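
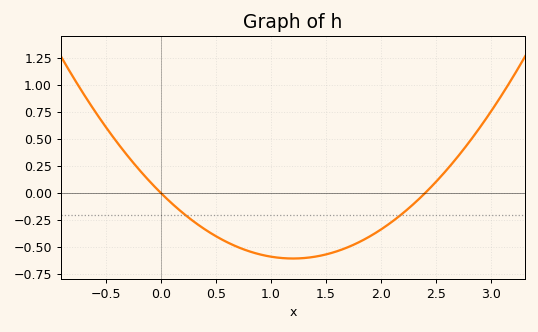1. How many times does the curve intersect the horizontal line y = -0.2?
2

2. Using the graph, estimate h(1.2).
-0.605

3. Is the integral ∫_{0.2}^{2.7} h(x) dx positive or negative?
negative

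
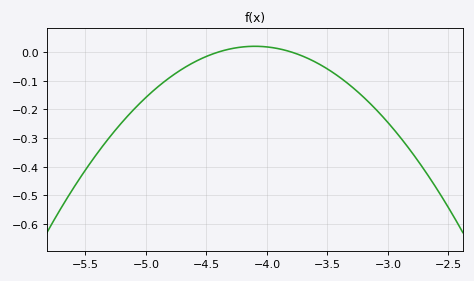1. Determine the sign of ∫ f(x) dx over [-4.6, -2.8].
negative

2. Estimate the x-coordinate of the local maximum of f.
-4.1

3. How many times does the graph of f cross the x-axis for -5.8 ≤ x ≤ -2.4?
2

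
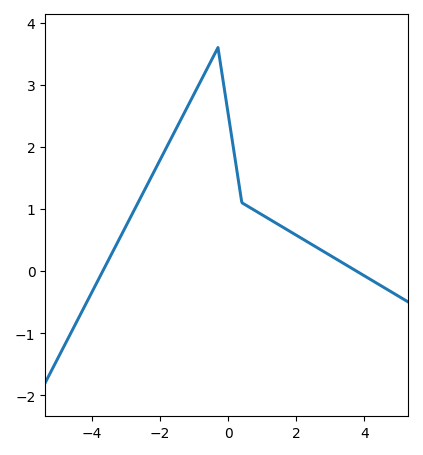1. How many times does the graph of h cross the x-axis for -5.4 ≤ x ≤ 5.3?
2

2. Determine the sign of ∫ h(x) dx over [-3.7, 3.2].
positive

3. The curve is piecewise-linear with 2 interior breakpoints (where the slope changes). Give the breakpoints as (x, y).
(-0.3, 3.6); (0.4, 1.1)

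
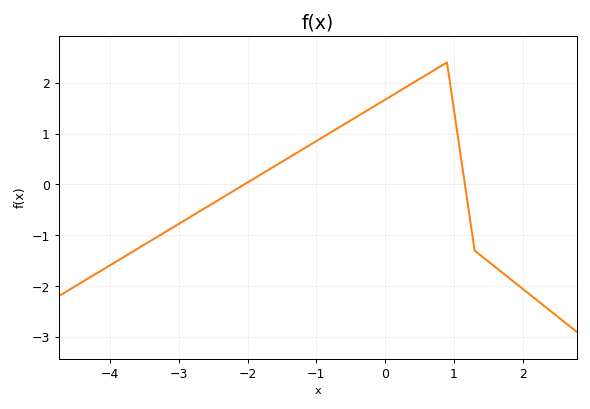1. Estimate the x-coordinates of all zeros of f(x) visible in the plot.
-2.05, 1.16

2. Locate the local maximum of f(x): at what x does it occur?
0.898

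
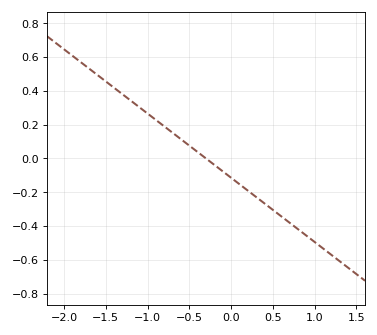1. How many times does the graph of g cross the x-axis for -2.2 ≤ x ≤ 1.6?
1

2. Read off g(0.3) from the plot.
-0.228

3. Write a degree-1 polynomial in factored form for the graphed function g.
y = -0.38(x + 0.3)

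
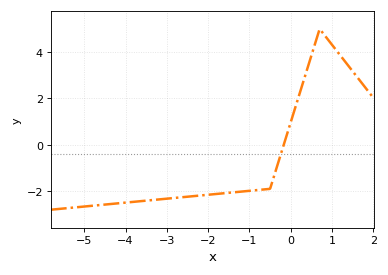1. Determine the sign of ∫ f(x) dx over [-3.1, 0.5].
negative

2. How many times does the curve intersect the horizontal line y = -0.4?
1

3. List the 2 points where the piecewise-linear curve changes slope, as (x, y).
(-0.5, -1.9); (0.7, 5)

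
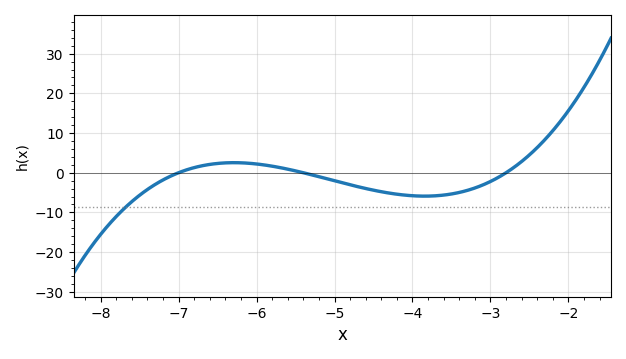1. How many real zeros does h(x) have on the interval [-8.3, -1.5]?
3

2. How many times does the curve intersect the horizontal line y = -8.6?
1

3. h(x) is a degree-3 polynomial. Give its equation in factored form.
y = 1.15(x + 7)(x + 5.4)(x + 2.8)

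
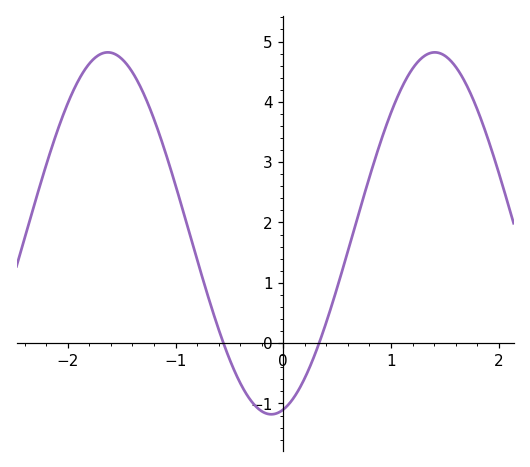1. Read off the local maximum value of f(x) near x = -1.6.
4.8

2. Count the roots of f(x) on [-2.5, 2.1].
2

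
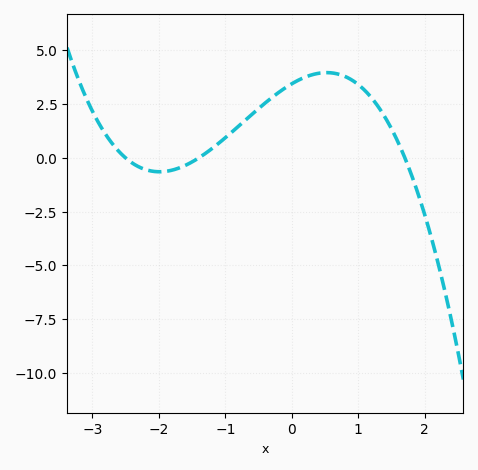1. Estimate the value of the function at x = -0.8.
1.48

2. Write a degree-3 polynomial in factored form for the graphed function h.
y = -0.58(x + 2.5)(x + 1.4)(x - 1.7)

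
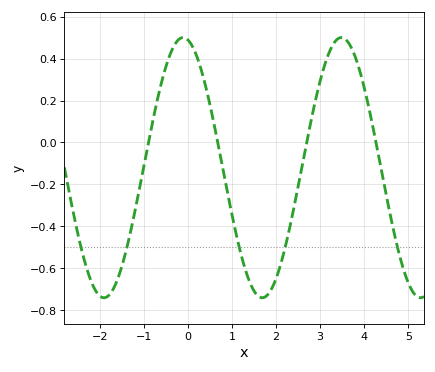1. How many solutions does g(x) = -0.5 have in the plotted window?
5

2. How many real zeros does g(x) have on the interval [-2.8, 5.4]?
4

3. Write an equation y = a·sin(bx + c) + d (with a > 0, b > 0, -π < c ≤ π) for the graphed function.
y = 0.62sin(1.8x + 1.8) - 0.12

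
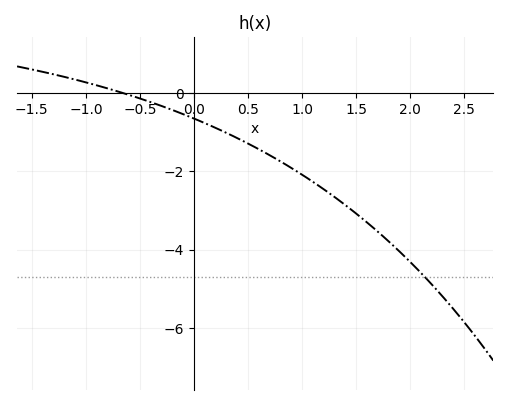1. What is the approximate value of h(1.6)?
-3.4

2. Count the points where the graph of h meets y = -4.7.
1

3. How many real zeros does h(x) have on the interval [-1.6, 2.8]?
1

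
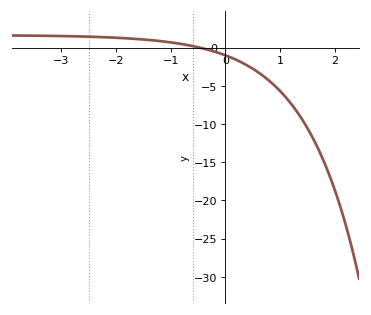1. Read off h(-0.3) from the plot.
-0.311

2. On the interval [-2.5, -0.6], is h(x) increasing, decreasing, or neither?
decreasing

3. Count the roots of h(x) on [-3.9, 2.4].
1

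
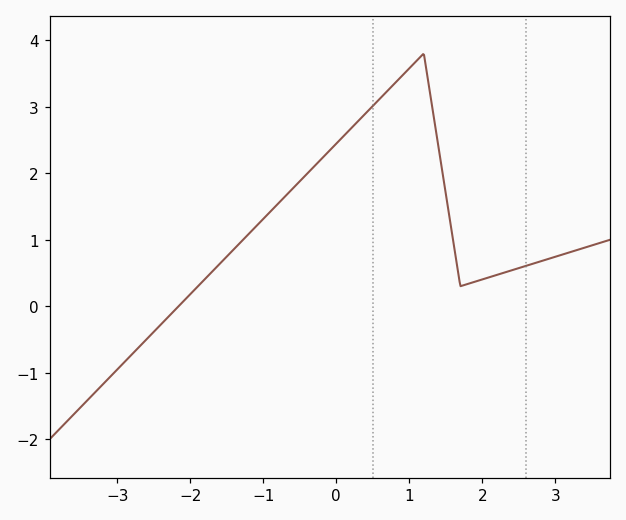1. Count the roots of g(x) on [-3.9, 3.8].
1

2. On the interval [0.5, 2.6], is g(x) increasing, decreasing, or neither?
neither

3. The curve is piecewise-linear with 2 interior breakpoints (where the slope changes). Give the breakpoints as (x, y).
(1.2, 3.8); (1.7, 0.3)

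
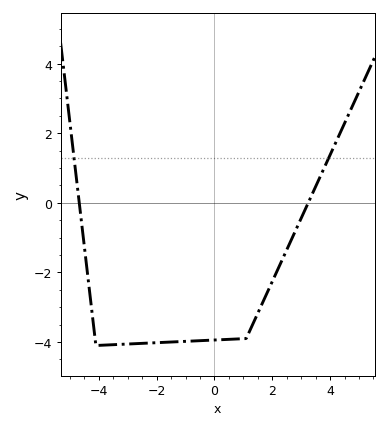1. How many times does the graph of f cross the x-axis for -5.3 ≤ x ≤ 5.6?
2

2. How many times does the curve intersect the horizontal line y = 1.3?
2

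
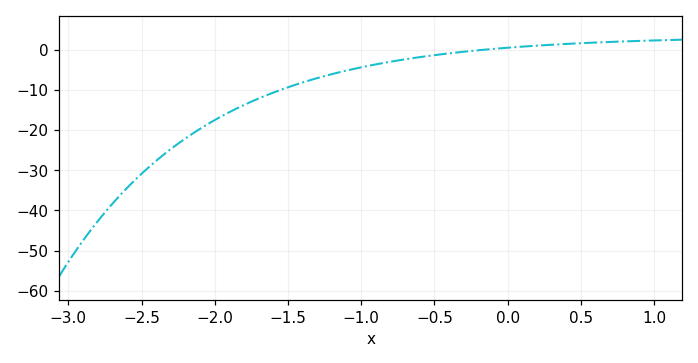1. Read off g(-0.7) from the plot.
-2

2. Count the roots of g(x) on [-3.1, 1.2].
1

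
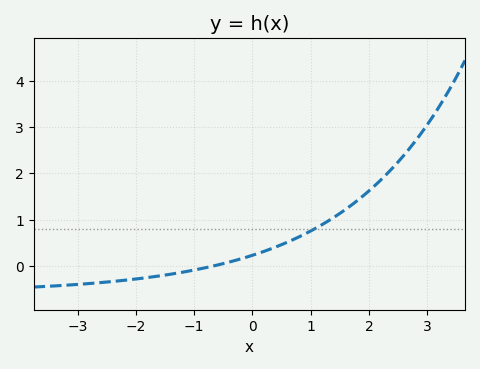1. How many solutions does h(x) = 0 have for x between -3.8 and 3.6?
1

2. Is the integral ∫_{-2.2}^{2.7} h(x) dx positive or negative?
positive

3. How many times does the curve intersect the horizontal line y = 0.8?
1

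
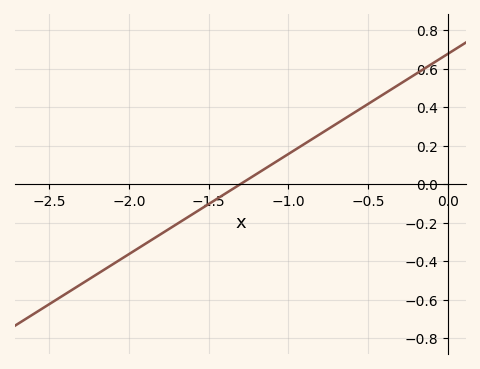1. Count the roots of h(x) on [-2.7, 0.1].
1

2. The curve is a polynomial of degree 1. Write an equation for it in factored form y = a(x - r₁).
y = 0.52(x + 1.3)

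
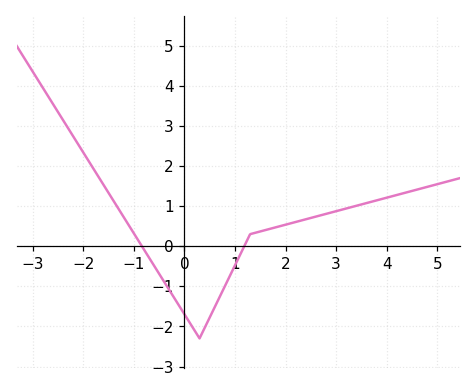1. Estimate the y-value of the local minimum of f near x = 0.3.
-2.3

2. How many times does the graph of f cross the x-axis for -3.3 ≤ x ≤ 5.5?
2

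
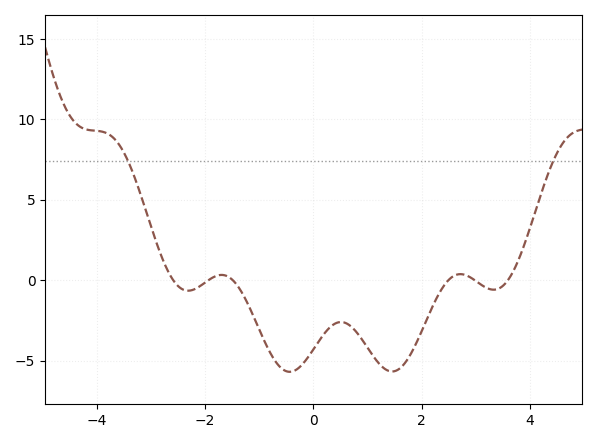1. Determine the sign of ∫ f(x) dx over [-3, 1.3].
negative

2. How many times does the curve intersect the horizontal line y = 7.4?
2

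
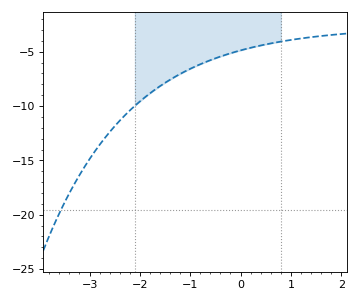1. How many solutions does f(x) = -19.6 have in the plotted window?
1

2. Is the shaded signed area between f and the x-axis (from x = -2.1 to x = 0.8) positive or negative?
negative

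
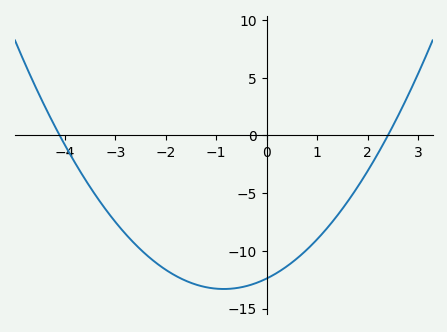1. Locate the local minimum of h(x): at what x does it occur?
-0.85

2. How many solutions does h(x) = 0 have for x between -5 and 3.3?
2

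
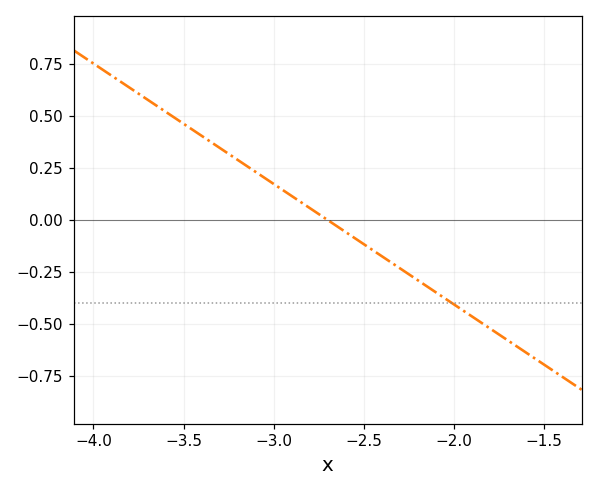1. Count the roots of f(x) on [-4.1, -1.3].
1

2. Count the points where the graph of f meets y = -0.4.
1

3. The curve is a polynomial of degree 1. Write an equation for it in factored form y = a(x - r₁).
y = -0.58(x + 2.7)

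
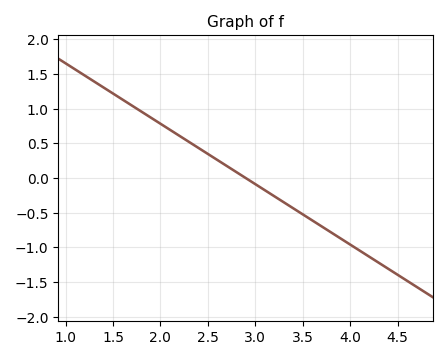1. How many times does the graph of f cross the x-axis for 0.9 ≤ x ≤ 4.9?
1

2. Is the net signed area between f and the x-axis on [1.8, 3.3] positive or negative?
positive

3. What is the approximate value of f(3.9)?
-0.85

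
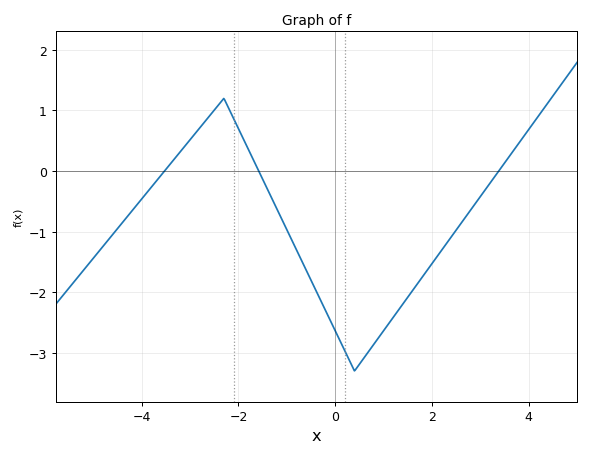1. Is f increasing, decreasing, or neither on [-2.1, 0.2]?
decreasing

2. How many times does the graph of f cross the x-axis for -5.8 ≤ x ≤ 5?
3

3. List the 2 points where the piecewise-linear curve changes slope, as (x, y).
(-2.3, 1.2); (0.4, -3.3)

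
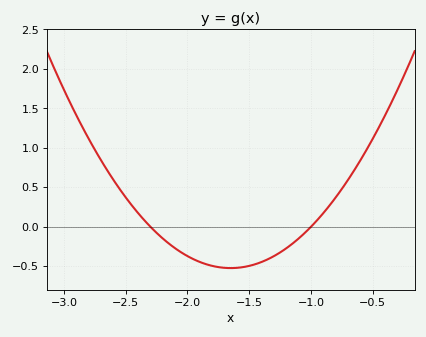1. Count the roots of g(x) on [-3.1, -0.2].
2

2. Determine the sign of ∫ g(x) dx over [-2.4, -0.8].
negative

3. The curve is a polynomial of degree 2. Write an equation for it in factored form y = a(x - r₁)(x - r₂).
y = 1.24(x + 2.3)(x + 1)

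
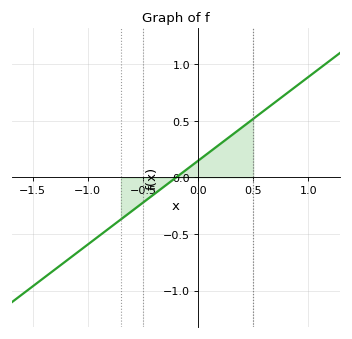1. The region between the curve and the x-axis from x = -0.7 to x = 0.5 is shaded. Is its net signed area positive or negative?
positive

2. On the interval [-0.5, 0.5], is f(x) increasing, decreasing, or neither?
increasing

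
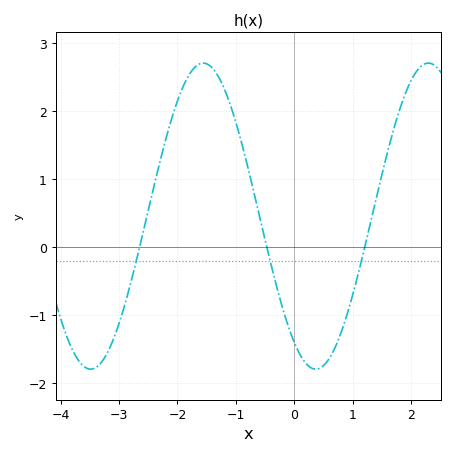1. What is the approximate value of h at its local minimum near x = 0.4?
-1.79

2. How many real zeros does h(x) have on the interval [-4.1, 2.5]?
3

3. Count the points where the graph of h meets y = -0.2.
3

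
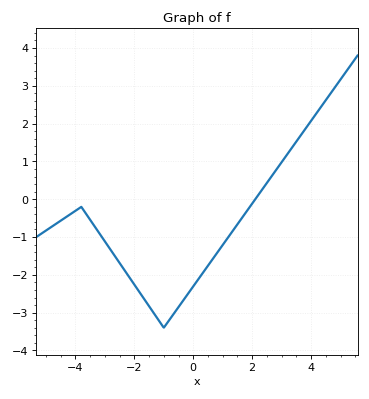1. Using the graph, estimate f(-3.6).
-0.4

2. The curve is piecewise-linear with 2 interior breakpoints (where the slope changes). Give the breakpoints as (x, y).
(-3.8, -0.2); (-1, -3.4)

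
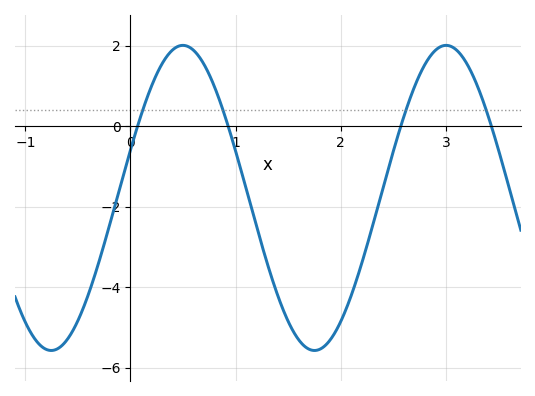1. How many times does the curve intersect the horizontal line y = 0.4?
4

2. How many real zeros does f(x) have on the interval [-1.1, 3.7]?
4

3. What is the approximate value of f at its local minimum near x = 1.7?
-5.6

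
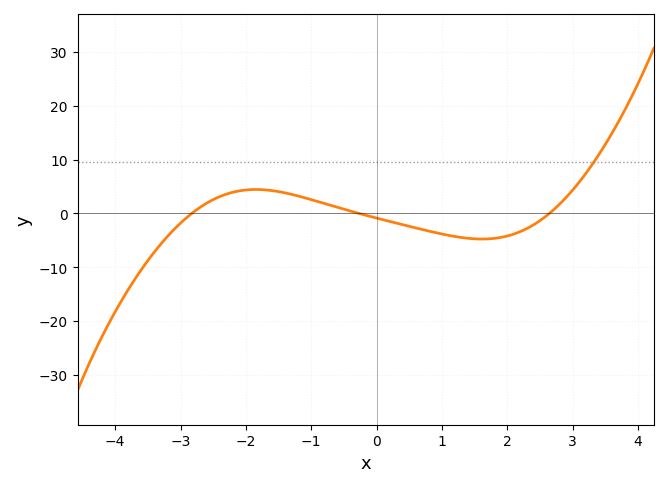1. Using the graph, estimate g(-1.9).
4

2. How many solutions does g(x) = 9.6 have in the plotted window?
1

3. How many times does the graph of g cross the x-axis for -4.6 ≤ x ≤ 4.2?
3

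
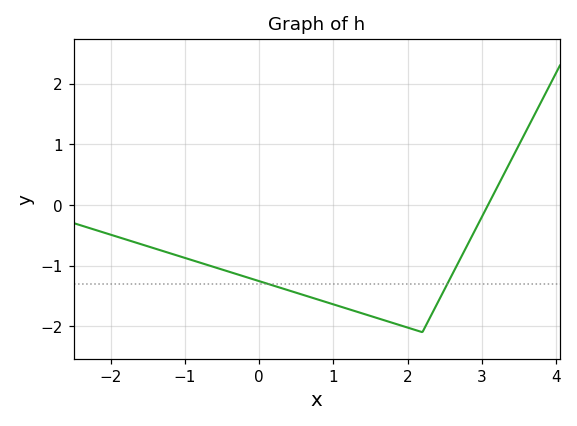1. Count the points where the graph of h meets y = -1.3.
2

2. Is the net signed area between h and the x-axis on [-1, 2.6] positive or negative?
negative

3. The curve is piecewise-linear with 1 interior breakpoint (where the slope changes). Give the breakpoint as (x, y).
(2.2, -2.1)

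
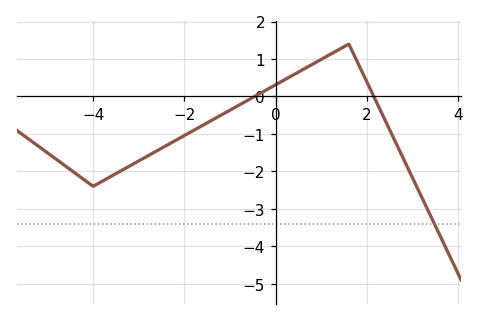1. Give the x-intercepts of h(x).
-0.4, 2.2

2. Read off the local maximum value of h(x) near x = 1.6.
1.4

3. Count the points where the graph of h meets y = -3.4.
1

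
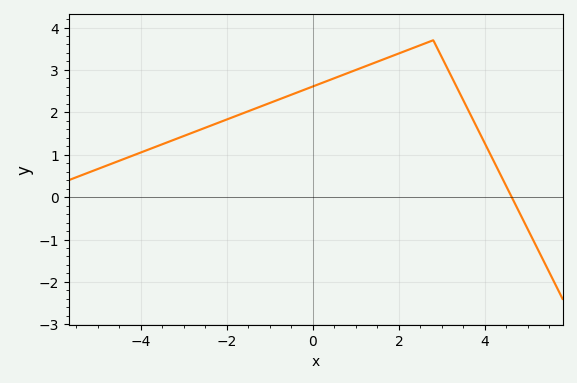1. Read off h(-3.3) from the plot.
1.33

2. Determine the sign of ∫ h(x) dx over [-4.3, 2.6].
positive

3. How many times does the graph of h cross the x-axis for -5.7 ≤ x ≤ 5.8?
1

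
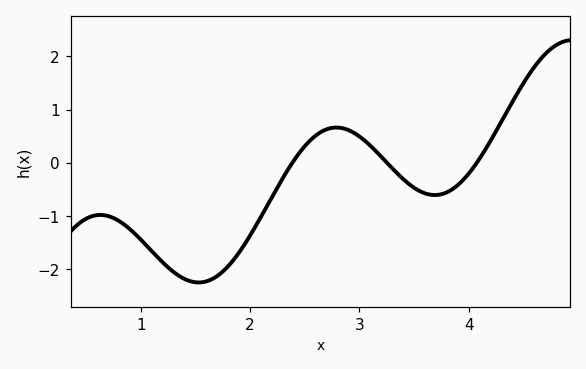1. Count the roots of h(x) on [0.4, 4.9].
3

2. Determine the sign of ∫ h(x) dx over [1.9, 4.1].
negative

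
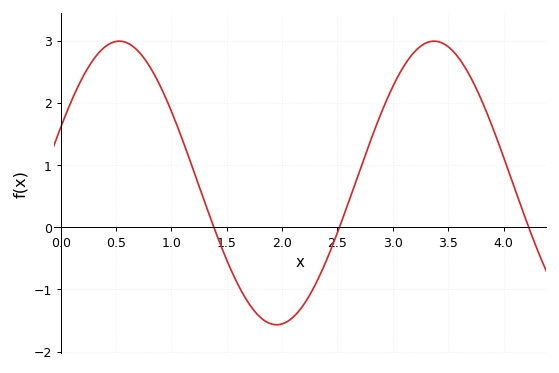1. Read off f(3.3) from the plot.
3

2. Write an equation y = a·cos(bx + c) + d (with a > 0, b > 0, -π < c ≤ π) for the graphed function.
y = 2.28cos(2.2x - 1.2) + 0.71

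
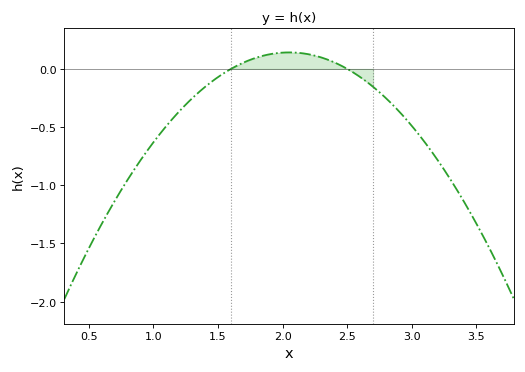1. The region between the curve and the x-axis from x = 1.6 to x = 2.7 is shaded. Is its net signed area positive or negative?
positive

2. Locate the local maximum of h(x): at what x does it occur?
2.05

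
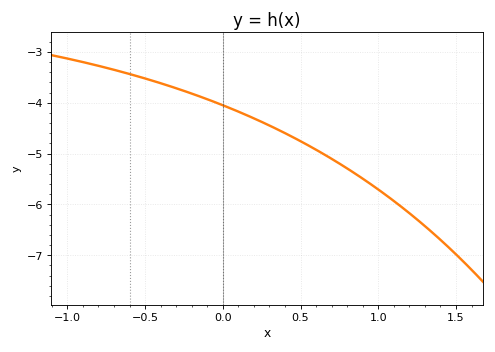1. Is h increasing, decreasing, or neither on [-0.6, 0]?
decreasing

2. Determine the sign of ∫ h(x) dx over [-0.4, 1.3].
negative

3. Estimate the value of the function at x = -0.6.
-3.4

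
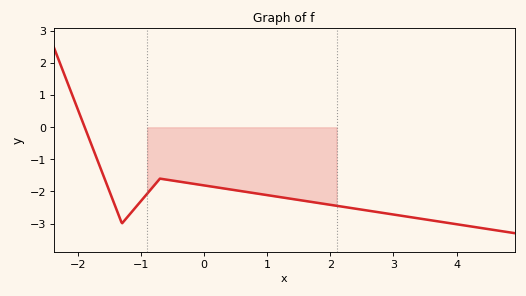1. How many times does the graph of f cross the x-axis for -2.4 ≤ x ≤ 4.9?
1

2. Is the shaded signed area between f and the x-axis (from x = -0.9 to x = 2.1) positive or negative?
negative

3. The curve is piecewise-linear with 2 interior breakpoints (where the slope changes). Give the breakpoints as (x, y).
(-1.3, -3); (-0.7, -1.6)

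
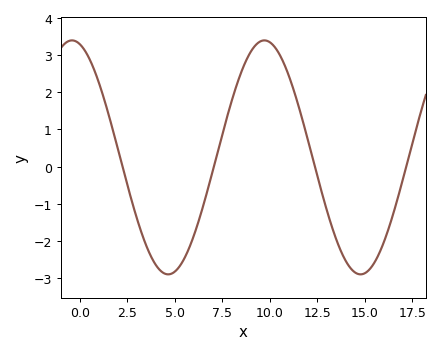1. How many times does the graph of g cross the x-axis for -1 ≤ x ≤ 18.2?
4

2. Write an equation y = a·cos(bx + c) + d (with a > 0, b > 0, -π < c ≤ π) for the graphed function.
y = 3.14cos(0.62x + 0.262) + 0.25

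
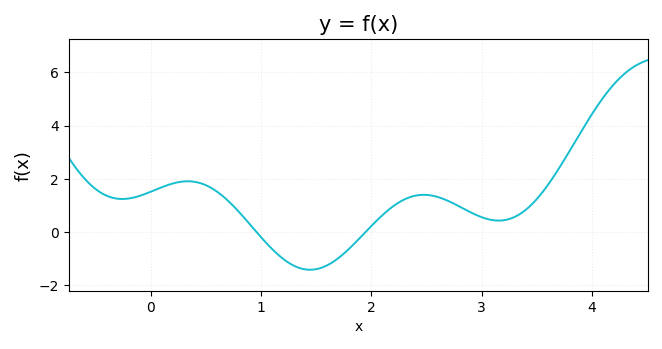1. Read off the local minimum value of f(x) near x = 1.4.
-1.4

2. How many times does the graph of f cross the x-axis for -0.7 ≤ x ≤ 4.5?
2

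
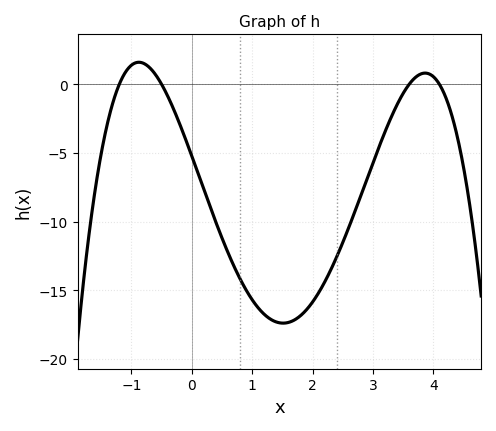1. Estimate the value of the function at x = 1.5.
-17.5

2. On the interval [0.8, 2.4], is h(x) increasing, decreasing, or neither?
neither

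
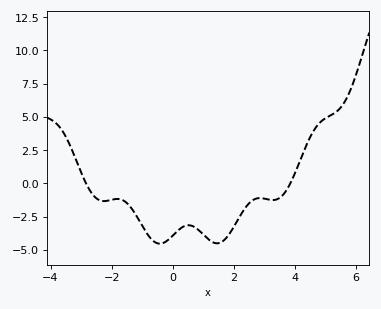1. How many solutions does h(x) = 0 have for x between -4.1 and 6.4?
2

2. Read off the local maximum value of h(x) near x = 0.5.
-3.2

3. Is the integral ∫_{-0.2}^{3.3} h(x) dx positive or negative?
negative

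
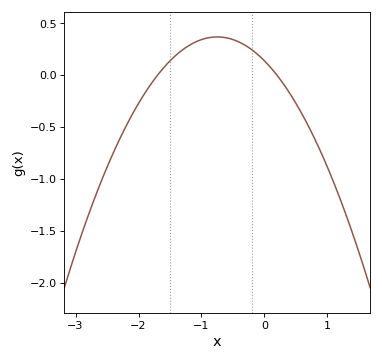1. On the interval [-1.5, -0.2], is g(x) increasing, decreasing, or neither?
neither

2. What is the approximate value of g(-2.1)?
-0.4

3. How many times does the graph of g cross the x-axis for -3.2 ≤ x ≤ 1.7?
2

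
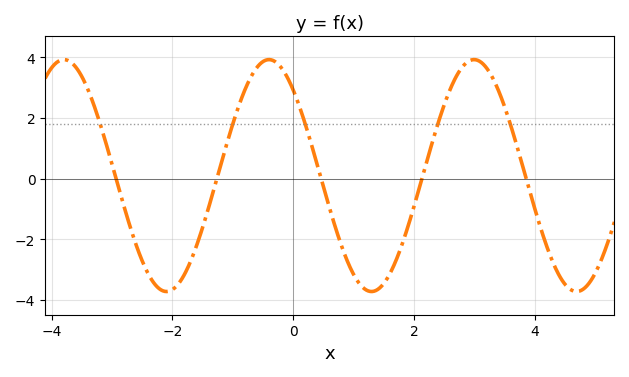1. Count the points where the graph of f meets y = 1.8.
5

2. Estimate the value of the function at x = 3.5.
2.4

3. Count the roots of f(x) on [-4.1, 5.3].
5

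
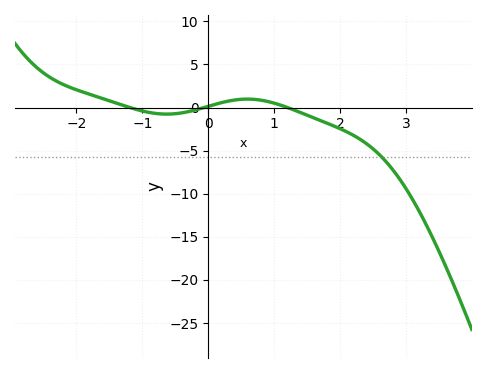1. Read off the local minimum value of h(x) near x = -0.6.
-1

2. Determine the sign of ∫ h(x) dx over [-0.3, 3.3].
negative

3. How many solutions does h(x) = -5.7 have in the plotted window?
1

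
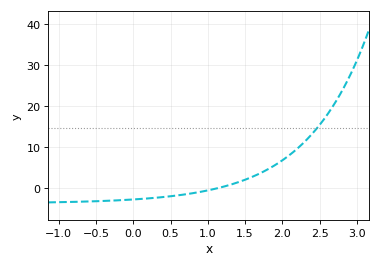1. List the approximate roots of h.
1.14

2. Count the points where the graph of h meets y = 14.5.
1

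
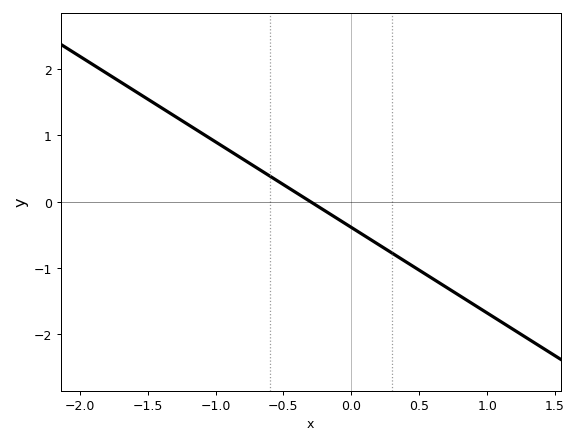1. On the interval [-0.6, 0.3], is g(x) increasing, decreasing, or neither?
decreasing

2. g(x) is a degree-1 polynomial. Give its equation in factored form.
y = -1.29(x + 0.3)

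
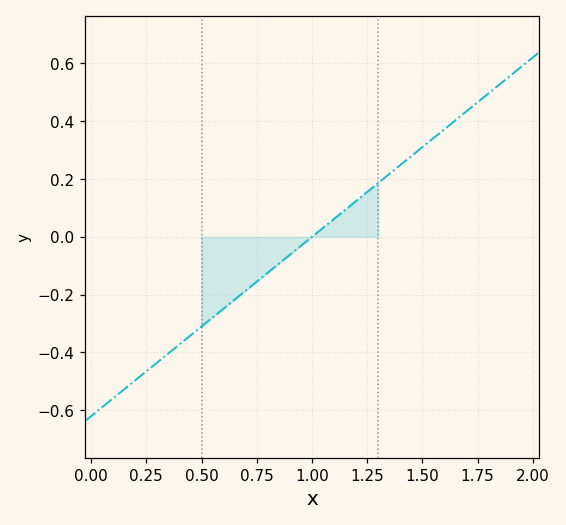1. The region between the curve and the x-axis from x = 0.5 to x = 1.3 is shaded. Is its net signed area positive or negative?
negative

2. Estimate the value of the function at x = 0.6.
-0.24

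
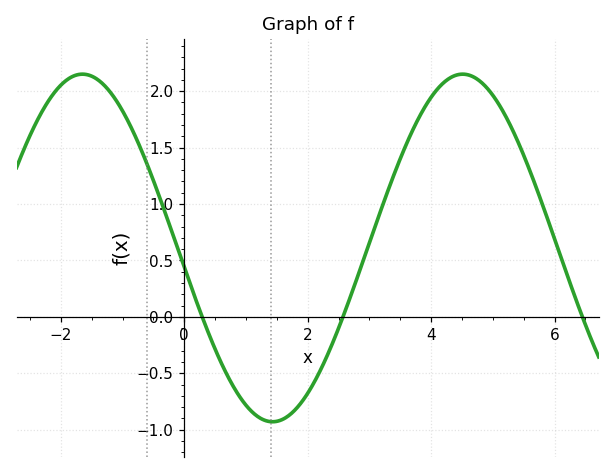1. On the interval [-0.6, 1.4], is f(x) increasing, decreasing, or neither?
decreasing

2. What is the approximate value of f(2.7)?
0.2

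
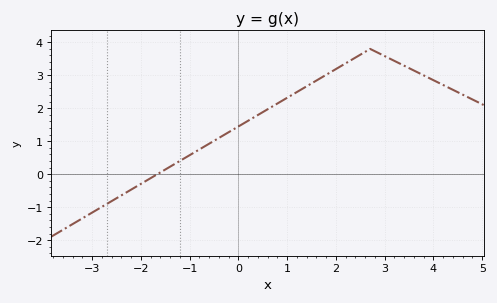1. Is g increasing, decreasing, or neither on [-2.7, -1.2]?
increasing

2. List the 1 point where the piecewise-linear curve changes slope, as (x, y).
(2.7, 3.8)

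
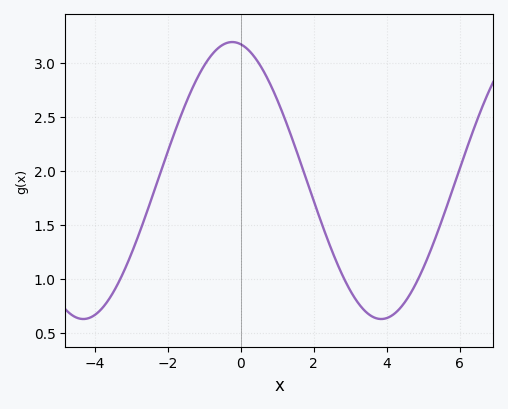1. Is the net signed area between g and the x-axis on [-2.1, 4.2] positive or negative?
positive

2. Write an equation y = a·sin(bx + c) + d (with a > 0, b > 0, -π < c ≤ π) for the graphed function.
y = 1.28sin(0.77x + 1.75) + 1.91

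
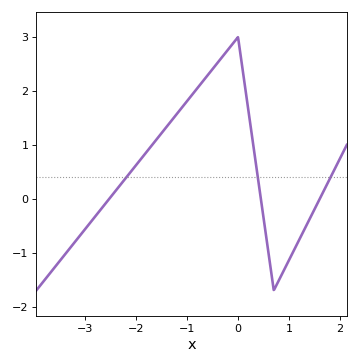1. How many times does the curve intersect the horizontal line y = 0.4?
3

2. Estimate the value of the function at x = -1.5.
1.2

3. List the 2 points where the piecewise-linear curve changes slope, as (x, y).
(0, 3); (0.7, -1.7)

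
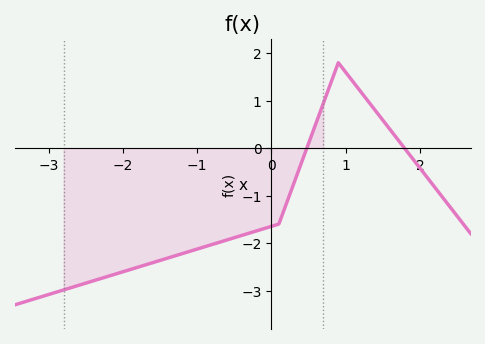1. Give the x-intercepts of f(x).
0.5, 1.8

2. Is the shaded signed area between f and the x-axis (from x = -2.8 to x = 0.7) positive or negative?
negative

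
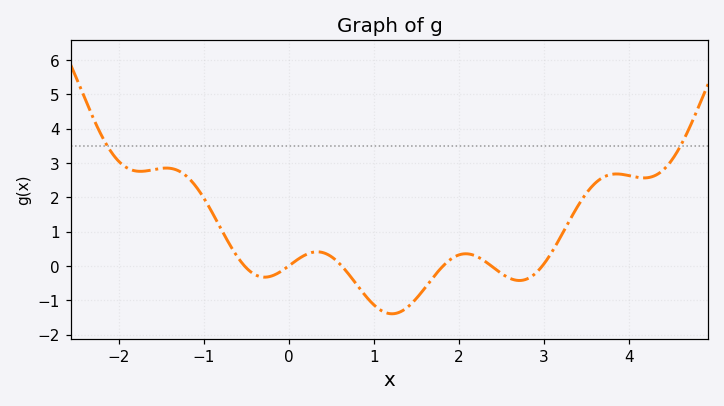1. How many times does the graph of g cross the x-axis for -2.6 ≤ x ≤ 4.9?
6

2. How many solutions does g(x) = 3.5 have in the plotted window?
2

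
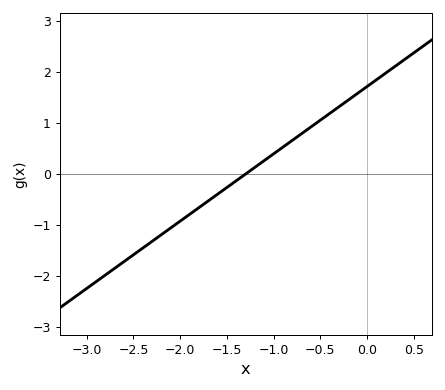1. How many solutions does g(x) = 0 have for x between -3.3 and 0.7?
1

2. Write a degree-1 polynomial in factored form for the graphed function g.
y = 1.32(x + 1.3)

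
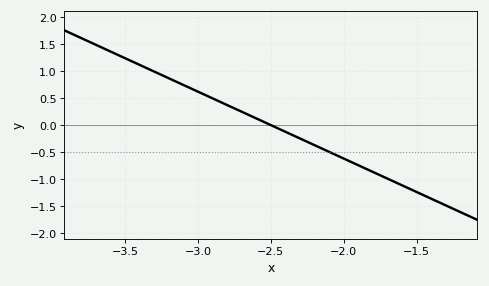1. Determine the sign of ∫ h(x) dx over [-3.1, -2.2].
positive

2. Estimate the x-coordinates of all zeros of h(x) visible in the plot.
-2.5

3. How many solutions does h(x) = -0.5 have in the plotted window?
1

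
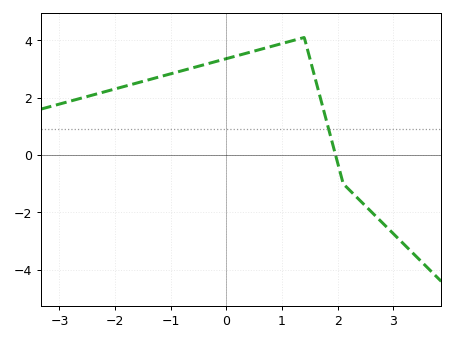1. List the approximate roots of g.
2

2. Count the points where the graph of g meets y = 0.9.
1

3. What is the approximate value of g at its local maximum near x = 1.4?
4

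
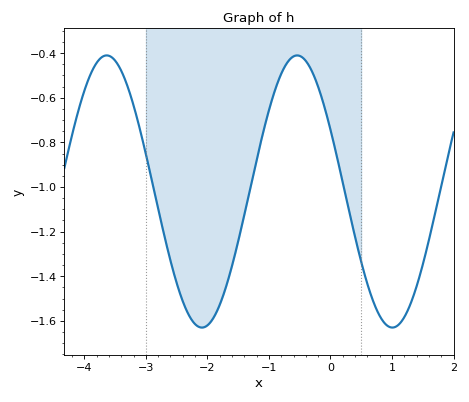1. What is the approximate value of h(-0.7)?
-0.44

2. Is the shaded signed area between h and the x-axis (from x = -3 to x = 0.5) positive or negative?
negative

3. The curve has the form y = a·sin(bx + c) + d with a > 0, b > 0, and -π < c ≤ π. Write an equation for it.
y = 0.61sin(2x + 2.7) - 1.02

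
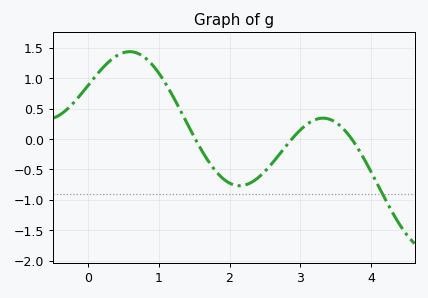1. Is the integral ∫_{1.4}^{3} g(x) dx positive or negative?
negative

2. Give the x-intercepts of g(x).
1.5, 2.9, 3.7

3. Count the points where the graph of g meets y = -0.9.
1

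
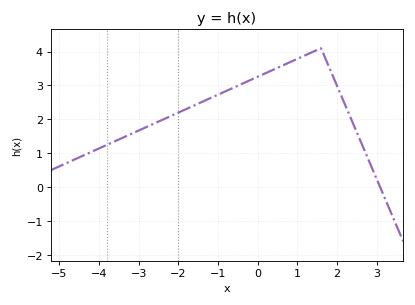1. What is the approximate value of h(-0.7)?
2.89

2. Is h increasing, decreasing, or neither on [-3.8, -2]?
increasing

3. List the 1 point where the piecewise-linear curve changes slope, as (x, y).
(1.6, 4.1)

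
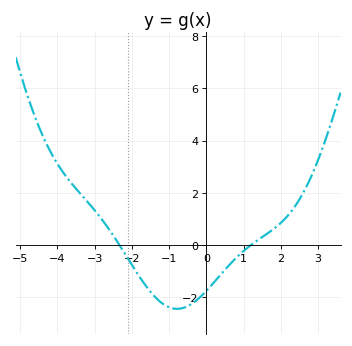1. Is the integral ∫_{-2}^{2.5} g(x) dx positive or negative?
negative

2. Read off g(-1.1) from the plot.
-2.31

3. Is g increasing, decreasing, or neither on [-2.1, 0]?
neither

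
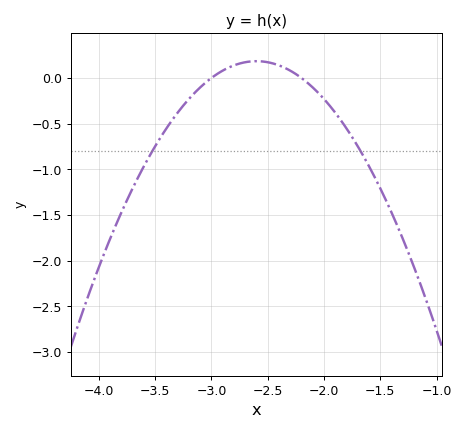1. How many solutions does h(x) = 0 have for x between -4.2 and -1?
2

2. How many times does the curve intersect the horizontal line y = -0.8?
2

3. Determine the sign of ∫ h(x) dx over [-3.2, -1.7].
negative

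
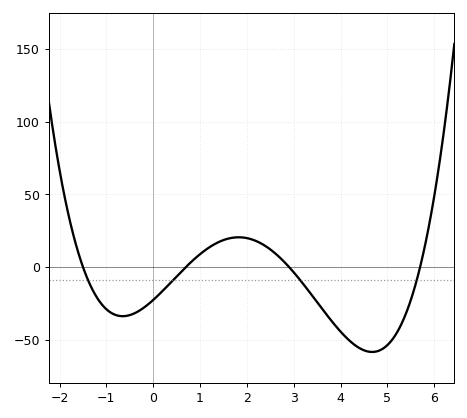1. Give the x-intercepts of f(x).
-1.6, 0.6, 3, 5.6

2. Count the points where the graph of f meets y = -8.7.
4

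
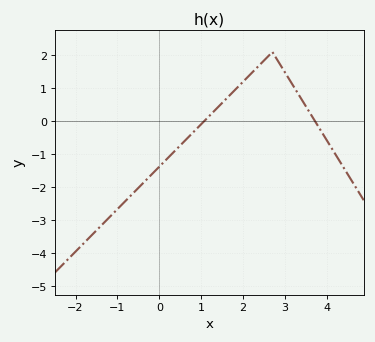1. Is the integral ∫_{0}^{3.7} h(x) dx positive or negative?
positive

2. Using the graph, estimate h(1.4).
0.4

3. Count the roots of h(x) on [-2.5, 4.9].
2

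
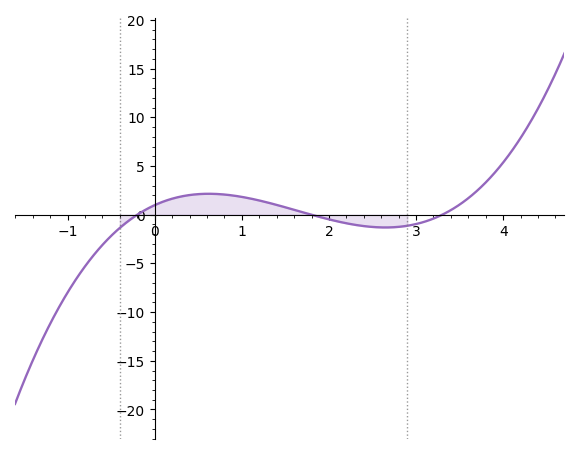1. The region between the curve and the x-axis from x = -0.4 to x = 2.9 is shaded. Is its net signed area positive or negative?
positive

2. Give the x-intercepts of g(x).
-0.2, 1.8, 3.3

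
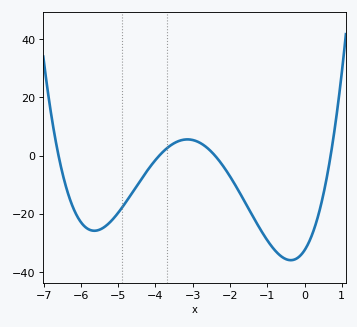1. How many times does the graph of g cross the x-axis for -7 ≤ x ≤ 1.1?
4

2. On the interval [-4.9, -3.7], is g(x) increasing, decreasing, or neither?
increasing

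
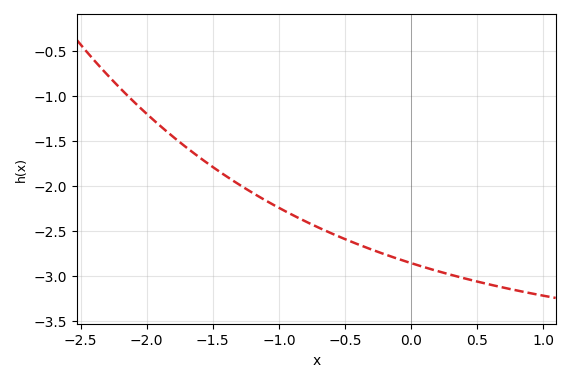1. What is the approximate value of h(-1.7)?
-1.55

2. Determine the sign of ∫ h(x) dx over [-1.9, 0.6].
negative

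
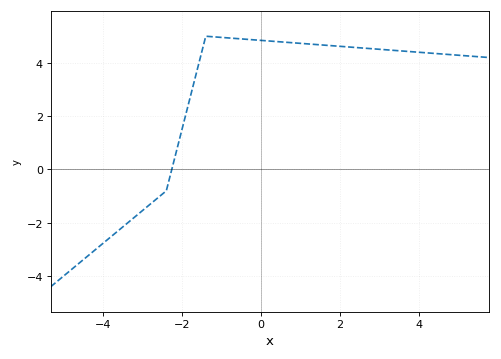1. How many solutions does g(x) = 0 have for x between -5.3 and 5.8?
1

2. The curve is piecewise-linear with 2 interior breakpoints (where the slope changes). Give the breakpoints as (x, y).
(-2.4, -0.8); (-1.4, 5)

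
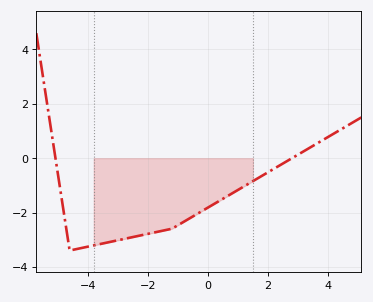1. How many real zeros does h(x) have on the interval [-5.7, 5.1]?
2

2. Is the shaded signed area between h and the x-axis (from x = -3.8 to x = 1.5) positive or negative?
negative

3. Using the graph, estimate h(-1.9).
-2.8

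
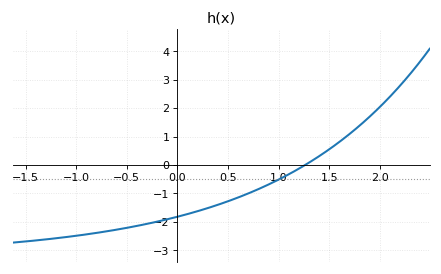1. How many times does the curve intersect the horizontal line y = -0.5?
1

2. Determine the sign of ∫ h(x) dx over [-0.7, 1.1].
negative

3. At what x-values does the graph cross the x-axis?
1.26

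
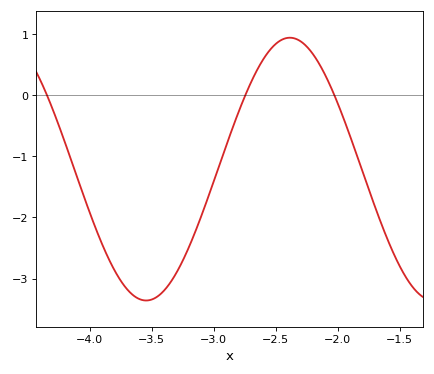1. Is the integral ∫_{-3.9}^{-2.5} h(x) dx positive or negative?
negative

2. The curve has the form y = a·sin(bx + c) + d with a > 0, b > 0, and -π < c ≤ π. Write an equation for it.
y = 2.15sin(2.7x + 1.8) - 1.21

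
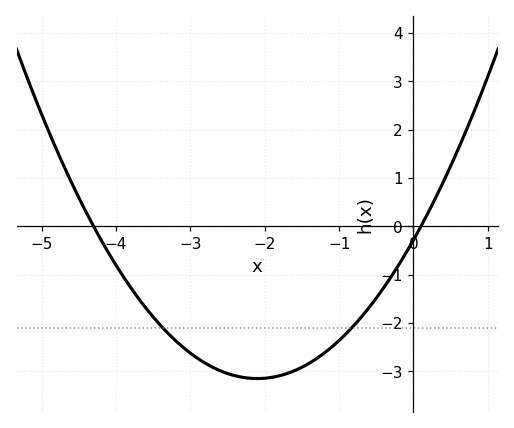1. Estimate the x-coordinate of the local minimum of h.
-2.1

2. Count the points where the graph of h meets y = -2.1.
2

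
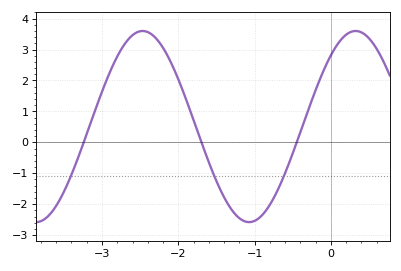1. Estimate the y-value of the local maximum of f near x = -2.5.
3.6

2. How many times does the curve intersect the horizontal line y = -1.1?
3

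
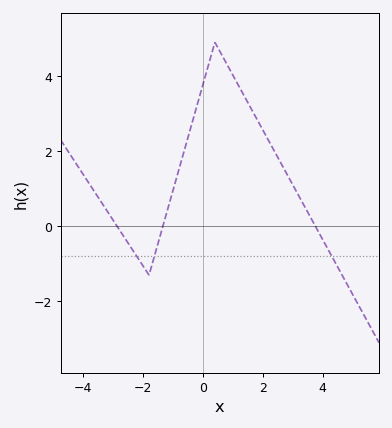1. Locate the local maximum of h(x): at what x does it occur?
0.4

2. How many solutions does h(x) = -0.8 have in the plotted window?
3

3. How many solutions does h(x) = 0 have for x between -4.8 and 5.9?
3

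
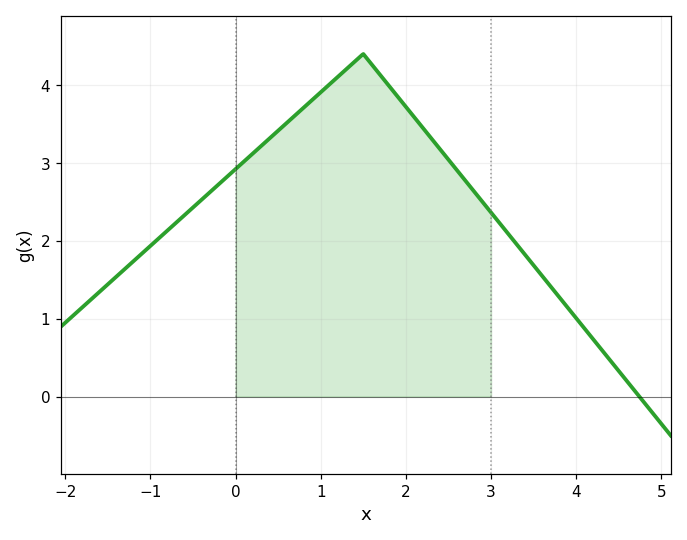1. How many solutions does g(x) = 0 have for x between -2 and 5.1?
1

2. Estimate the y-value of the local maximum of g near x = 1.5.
4.4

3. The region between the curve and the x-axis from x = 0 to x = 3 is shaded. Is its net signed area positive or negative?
positive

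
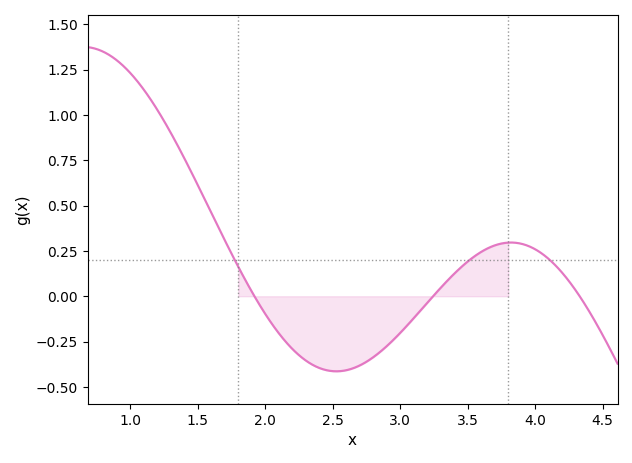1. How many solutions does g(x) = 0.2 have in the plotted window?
3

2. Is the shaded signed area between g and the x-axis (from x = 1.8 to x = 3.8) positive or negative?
negative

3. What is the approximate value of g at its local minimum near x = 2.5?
-0.4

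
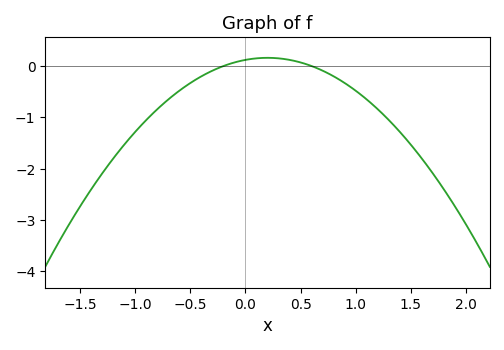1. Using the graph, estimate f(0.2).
0.16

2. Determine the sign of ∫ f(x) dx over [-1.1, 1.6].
negative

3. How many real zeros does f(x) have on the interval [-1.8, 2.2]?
2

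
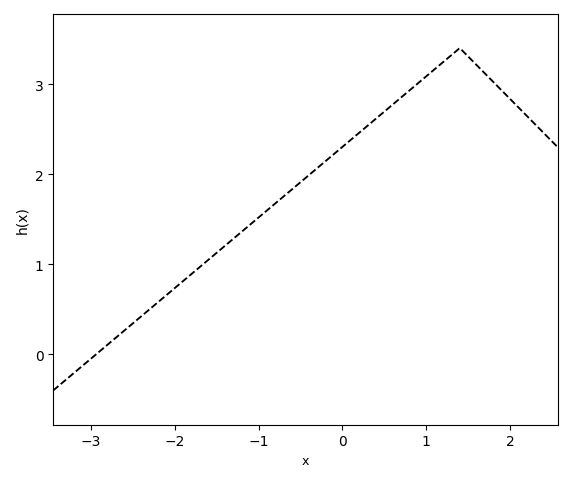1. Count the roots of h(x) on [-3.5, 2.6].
1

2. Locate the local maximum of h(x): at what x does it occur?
1.4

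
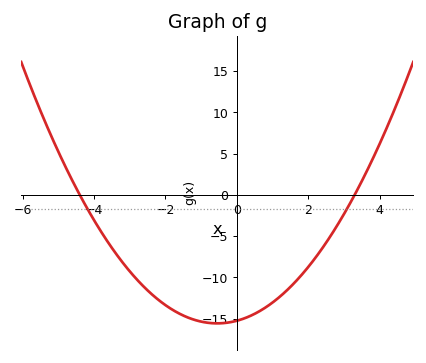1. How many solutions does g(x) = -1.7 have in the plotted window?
2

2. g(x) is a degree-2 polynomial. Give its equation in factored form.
y = 1.05(x + 4.4)(x - 3.3)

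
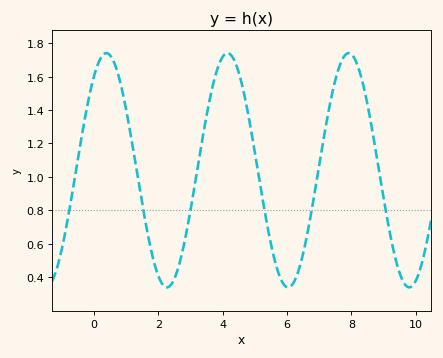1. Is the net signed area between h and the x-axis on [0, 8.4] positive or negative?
positive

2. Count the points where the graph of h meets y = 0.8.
6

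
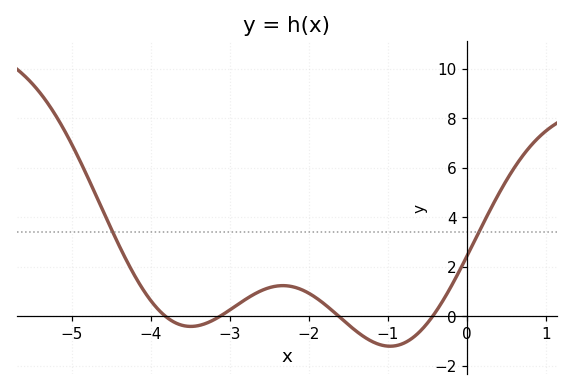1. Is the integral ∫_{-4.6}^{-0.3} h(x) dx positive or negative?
positive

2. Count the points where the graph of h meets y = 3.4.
2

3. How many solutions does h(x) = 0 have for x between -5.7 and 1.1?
4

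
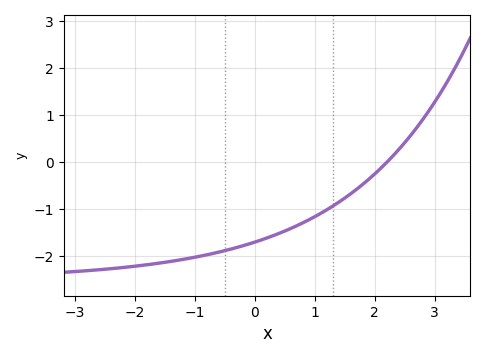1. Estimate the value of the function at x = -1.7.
-2.2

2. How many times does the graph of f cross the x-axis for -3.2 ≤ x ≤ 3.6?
1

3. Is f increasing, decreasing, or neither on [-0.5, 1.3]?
increasing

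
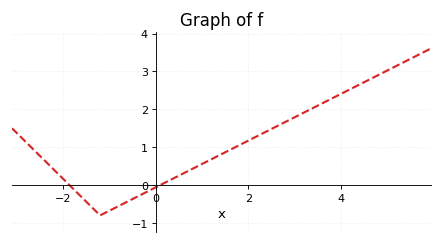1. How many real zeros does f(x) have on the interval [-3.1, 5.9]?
2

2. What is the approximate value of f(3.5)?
2.1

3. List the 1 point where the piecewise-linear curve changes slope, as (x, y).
(-1.2, -0.8)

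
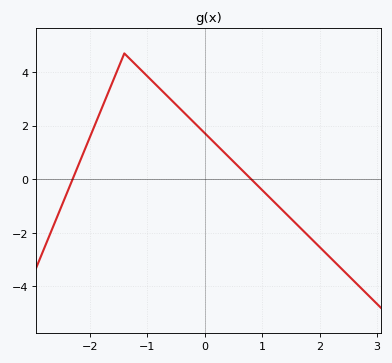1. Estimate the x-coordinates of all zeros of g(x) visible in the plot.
-2.3, 0.809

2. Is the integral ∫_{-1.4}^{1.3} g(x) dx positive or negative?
positive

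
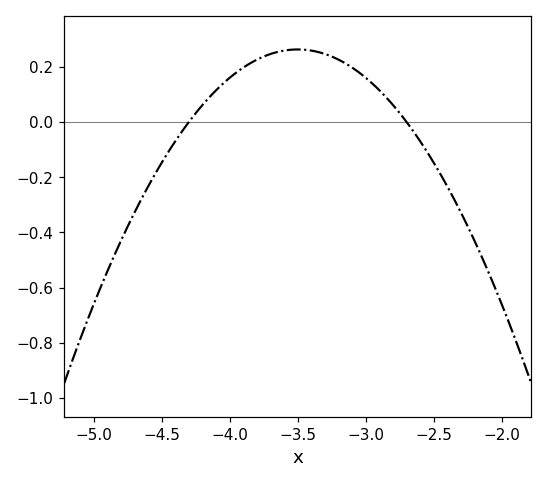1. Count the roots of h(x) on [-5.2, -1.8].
2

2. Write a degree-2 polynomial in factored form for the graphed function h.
y = -0.41(x + 4.3)(x + 2.7)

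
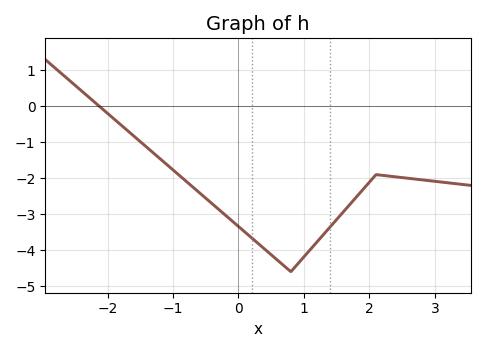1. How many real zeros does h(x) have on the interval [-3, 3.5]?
1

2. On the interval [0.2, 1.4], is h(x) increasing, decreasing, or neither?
neither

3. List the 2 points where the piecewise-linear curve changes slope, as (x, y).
(0.8, -4.6); (2.1, -1.9)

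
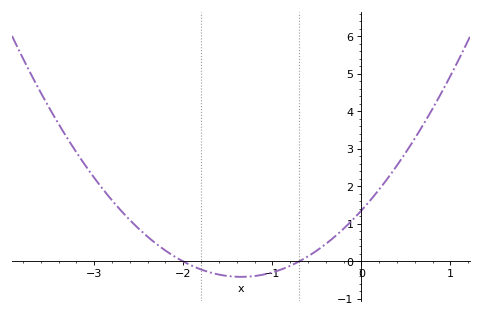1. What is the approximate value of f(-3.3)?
3.28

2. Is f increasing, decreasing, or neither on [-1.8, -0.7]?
neither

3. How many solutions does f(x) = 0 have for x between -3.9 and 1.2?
2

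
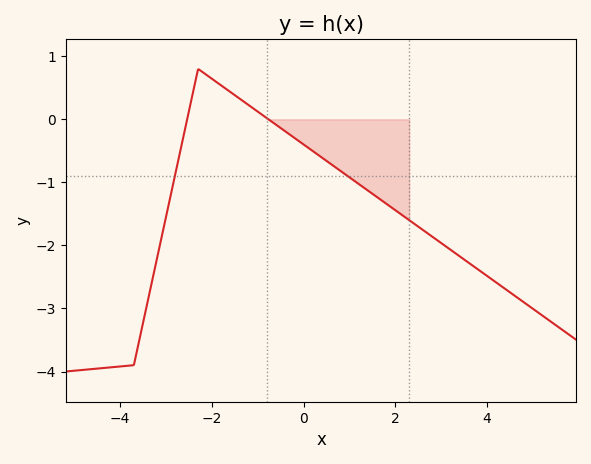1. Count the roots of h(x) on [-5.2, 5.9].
2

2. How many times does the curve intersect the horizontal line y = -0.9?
2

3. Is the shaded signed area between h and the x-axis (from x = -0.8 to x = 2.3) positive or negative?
negative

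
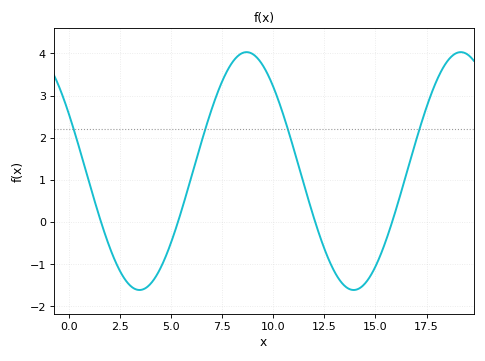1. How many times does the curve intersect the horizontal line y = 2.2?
4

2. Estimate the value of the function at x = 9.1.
3.95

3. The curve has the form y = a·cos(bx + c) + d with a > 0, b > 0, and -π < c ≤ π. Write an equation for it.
y = 2.82cos(0.6x + 1.06) + 1.21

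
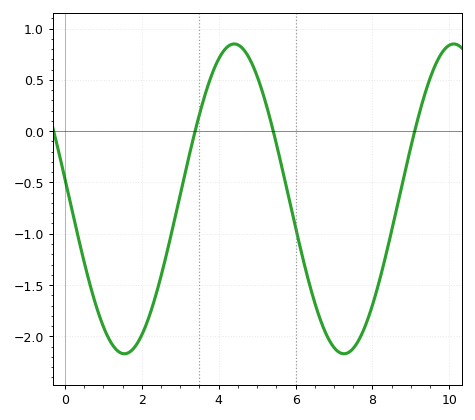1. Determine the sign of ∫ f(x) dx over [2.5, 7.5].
negative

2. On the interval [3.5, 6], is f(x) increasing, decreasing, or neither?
neither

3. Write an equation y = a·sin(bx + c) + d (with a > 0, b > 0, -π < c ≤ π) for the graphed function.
y = 1.51sin(1.1x + 3) - 0.66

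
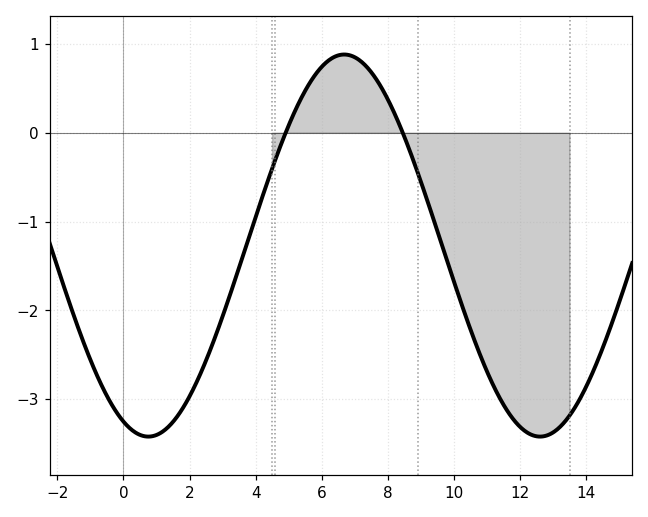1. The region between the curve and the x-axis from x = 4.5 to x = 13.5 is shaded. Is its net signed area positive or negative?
negative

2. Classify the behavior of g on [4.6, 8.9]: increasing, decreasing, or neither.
neither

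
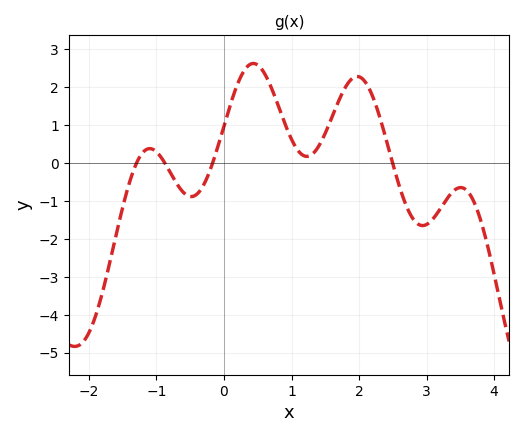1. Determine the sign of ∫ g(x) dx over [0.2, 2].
positive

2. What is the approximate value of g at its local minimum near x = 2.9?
-1.6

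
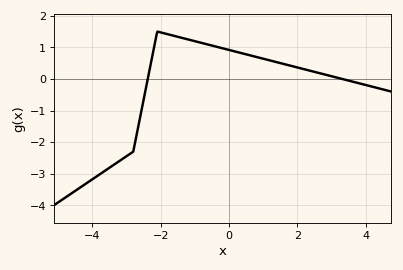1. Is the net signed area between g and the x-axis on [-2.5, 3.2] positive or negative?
positive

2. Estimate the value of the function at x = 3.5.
-0.054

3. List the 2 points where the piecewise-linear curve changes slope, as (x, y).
(-2.8, -2.3); (-2.1, 1.5)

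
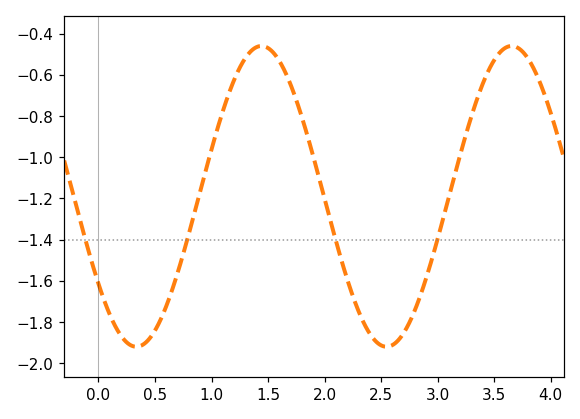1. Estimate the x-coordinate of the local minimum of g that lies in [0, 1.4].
0.3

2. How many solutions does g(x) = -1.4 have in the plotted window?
4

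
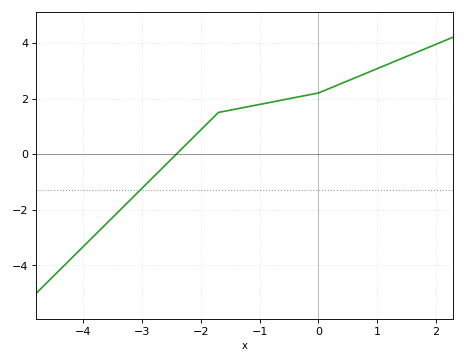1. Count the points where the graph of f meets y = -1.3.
1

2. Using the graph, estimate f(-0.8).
1.87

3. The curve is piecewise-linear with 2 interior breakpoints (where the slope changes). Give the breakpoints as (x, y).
(-1.7, 1.5); (0, 2.2)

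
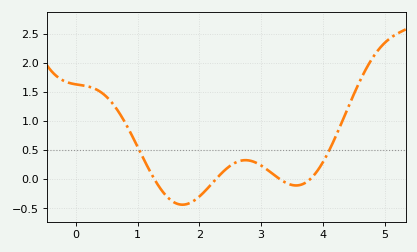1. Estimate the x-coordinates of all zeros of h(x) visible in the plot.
1.3, 2.3, 3.3, 3.8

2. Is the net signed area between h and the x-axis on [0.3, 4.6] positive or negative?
positive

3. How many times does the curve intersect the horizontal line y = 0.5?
2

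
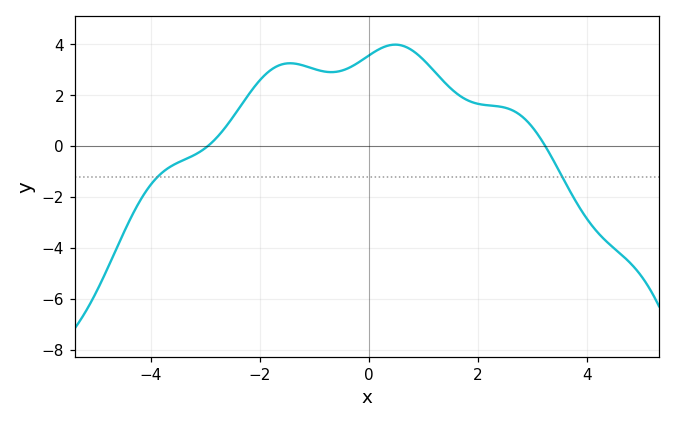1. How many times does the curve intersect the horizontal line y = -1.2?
2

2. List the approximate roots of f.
-2.96, 3.23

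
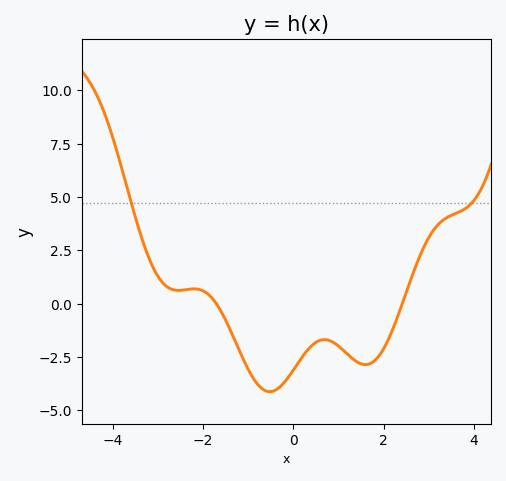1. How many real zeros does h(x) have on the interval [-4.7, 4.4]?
2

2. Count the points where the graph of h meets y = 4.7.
2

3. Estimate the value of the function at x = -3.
1.29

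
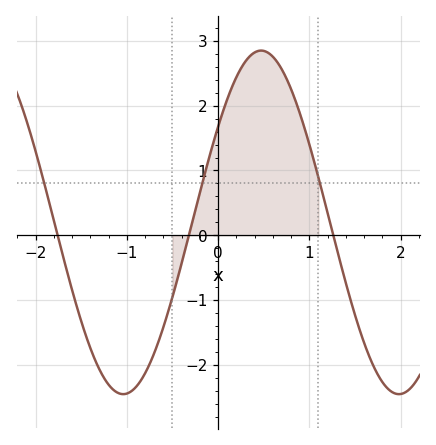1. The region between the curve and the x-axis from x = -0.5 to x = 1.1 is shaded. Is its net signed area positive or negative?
positive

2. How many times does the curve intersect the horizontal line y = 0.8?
3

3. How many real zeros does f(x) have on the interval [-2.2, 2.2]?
3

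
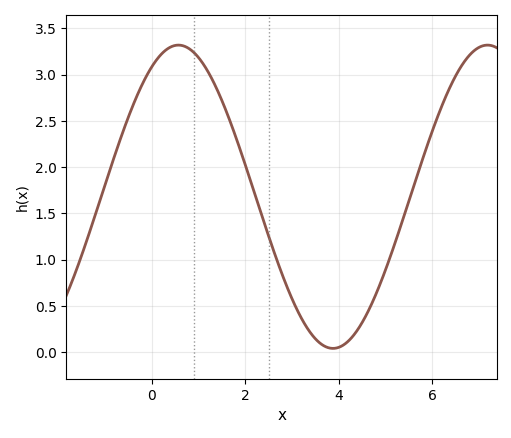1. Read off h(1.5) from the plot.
2.7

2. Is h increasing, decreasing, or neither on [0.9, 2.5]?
decreasing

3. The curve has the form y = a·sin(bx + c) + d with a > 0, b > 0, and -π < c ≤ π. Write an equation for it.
y = 1.64sin(0.95x + 1) + 1.68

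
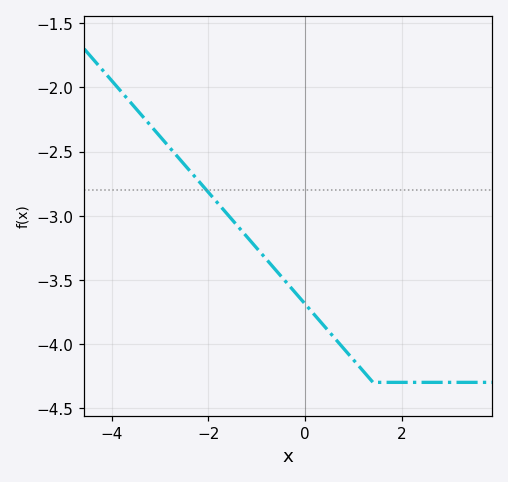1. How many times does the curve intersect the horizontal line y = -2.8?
1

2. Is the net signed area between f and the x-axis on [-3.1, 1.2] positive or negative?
negative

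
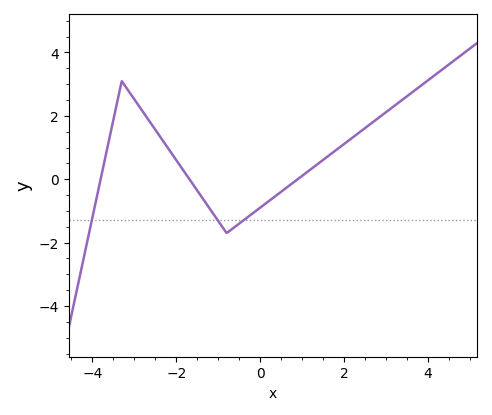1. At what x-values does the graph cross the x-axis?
-3.8, -1.69, 0.892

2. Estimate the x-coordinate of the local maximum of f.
-3.3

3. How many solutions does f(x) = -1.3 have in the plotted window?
3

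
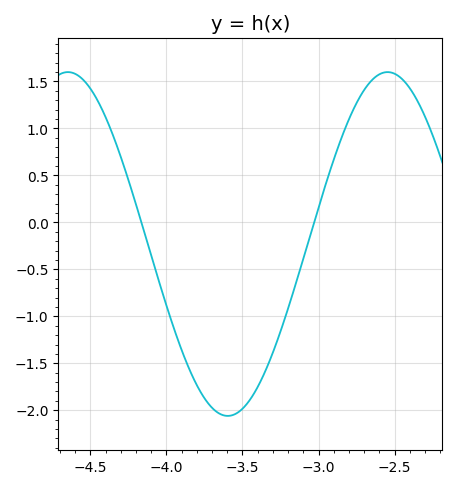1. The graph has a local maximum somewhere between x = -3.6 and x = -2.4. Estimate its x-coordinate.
-2.55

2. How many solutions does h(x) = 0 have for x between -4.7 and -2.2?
2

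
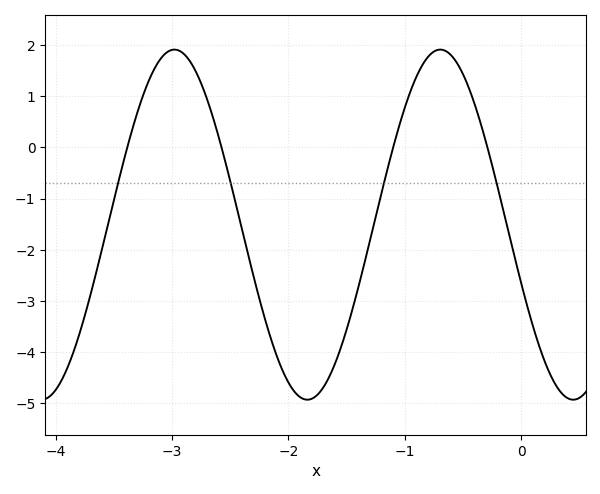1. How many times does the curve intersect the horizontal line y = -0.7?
4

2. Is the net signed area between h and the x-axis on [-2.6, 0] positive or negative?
negative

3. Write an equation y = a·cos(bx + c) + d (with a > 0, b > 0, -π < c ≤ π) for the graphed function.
y = 3.42cos(2.75x + 1.91) - 1.51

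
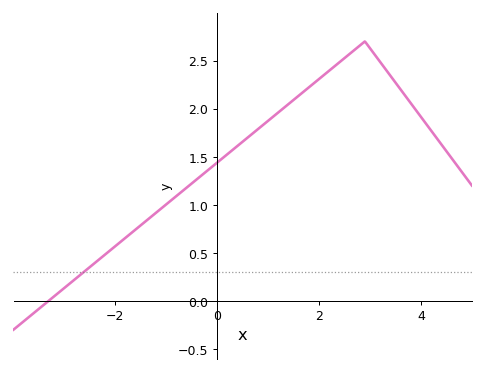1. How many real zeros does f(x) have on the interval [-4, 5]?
1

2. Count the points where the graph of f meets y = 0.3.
1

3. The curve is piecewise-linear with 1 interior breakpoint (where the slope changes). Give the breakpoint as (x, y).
(2.9, 2.7)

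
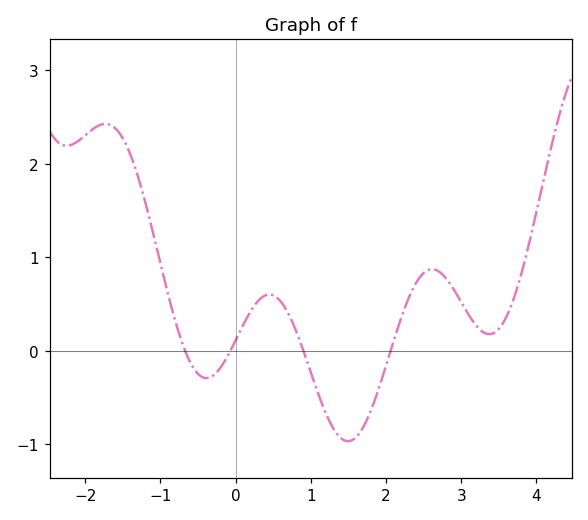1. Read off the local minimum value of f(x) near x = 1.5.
-1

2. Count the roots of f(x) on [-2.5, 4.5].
4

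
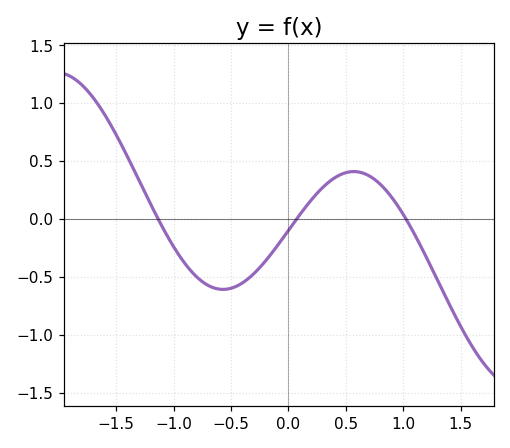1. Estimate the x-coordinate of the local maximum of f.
0.569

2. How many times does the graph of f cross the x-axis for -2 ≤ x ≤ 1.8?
3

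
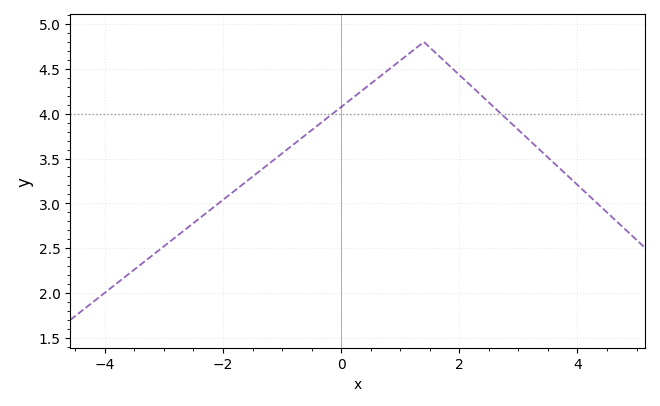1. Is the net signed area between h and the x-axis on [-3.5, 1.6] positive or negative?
positive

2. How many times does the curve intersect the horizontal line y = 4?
2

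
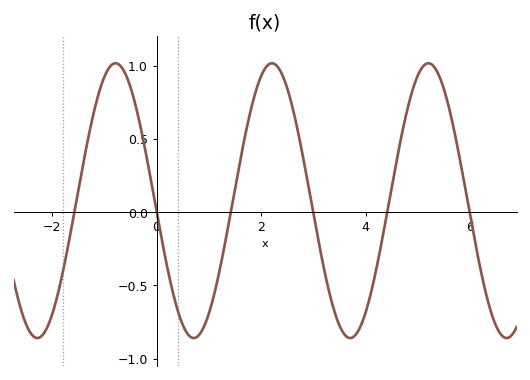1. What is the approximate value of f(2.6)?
0.717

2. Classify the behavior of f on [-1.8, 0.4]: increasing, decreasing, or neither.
neither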